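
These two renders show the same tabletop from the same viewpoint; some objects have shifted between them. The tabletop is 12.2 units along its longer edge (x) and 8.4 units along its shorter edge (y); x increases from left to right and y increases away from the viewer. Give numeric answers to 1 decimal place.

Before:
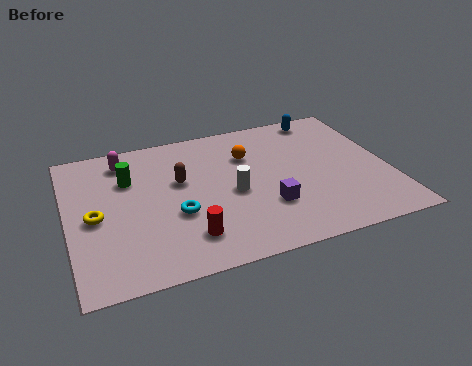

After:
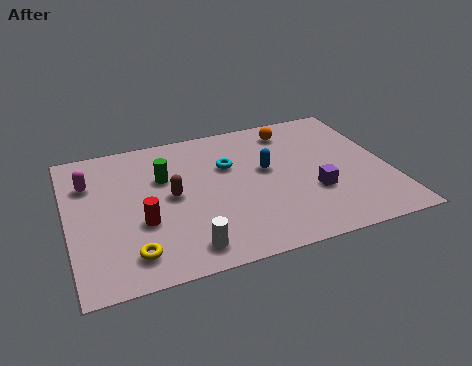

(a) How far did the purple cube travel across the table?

1.8

From (7.4, 2.6) to (9.2, 2.9), the purple cube covered √(1.8² + 0.3²) ≈ 1.8 units.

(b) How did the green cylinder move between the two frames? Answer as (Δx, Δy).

(1.3, -0.3)

From the two frames, the green cylinder sits at roughly (2.4, 5.8) before and (3.7, 5.5) after.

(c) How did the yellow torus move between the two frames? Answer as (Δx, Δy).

(1.2, -2.4)

The yellow torus was at about (1.0, 3.9) and moved to about (2.2, 1.5).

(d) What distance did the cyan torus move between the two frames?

3.2

The cyan torus moved from about (4.0, 3.2) to (6.2, 5.5), a distance of √(2.2² + 2.3²) ≈ 3.2.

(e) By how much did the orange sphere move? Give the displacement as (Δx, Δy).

(1.8, 1.1)

The orange sphere started near (7.0, 5.9) and ended near (8.8, 7.0).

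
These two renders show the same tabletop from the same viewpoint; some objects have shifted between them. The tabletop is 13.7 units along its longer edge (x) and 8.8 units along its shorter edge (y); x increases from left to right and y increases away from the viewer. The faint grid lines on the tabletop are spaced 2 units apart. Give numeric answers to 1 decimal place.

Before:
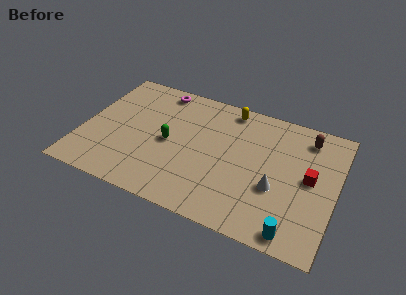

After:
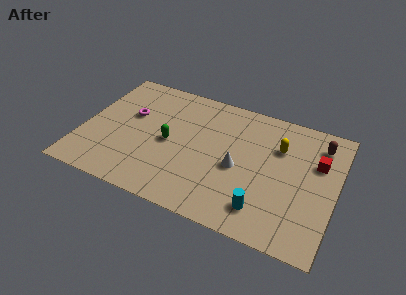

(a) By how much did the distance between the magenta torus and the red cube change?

+1.0

They were about 9.2 units apart before and 10.2 after — 1.0 units further apart.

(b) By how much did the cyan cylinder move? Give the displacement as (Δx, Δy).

(-1.7, 0.8)

The cyan cylinder was at about (11.8, 0.9) and moved to about (10.1, 1.7).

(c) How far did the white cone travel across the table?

2.2

The white cone moved from about (10.6, 3.3) to (8.5, 3.9), a distance of √(2.1² + 0.6²) ≈ 2.2.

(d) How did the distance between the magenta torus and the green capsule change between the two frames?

-1.1

They were about 3.7 units apart before and 2.6 after — 1.1 units closer together.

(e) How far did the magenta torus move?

2.7

The magenta torus moved from about (3.7, 7.8) to (2.4, 5.4), a distance of √(1.3² + 2.4²) ≈ 2.7.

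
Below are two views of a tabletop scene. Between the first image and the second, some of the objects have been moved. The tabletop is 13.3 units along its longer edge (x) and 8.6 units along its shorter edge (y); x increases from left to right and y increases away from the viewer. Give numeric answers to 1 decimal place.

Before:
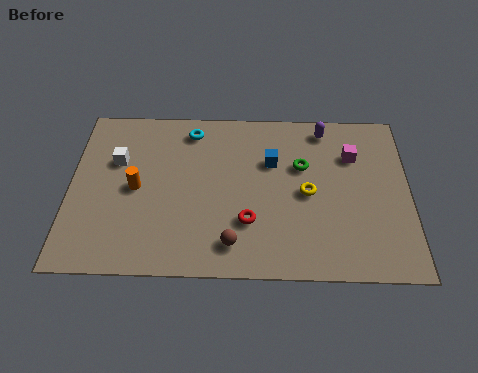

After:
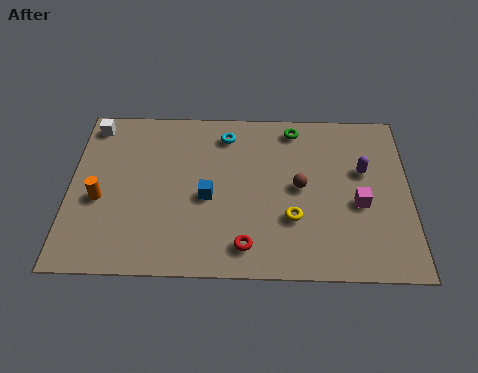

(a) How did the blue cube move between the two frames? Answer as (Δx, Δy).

(-2.5, -1.9)

The blue cube was at about (7.9, 5.7) and moved to about (5.4, 3.8).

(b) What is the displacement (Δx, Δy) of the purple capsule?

(1.5, -2.2)

The purple capsule was at about (10.0, 7.5) and moved to about (11.5, 5.3).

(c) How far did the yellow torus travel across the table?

1.4

The yellow torus was near (9.3, 4.1) before and (8.7, 2.8) after, so it travelled √(0.6² + 1.3²) ≈ 1.4 units.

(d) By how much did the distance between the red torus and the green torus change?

+2.8

The distance was about 3.6 in the first image and 6.4 in the second, so they moved 2.8 units further apart.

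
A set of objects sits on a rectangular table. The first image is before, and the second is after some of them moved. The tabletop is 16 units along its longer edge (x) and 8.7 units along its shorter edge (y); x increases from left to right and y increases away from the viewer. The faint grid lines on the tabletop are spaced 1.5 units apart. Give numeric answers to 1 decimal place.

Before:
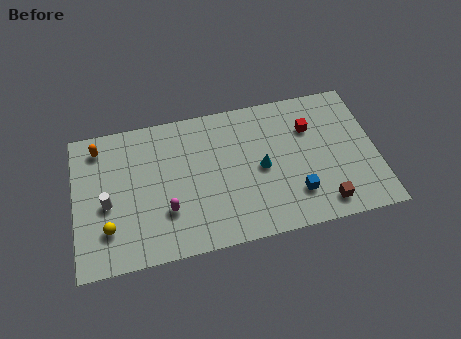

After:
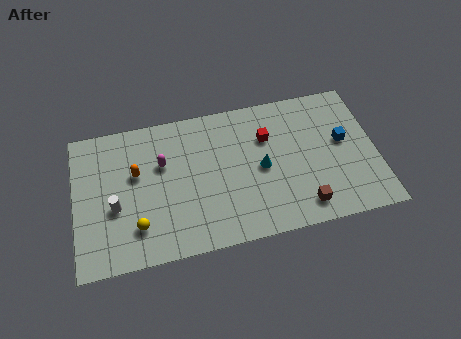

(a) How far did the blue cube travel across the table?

3.8

The blue cube was near (11.6, 2.2) before and (14.3, 4.9) after, so it travelled √(2.7² + 2.7²) ≈ 3.8 units.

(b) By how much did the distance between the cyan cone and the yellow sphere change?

-1.4

Before: roughly 8.4 units apart; after: 7.0. That's 1.4 units closer together.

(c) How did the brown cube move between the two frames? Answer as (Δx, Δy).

(-1.1, 0.1)

From the two frames, the brown cube sits at roughly (13.0, 1.3) before and (11.9, 1.4) after.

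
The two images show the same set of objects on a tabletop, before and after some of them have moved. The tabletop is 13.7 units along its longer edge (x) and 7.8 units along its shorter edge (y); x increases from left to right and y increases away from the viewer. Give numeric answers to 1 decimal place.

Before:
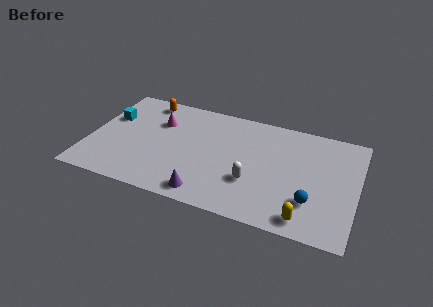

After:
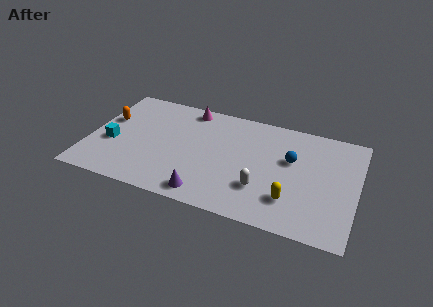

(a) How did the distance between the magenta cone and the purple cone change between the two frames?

+0.8

Before: roughly 5.3 units apart; after: 6.1. That's 0.8 units further apart.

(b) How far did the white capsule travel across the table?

0.6

From (8.5, 2.6) to (9.0, 2.3), the white capsule covered √(0.5² + 0.3²) ≈ 0.6 units.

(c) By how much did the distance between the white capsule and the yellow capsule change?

-1.7

They were about 3.2 units apart before and 1.5 after — 1.7 units closer together.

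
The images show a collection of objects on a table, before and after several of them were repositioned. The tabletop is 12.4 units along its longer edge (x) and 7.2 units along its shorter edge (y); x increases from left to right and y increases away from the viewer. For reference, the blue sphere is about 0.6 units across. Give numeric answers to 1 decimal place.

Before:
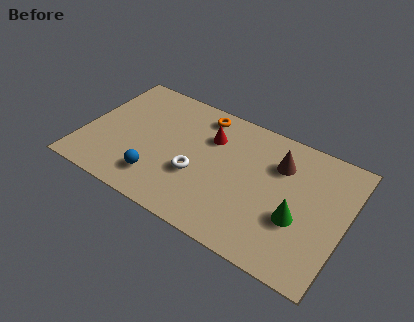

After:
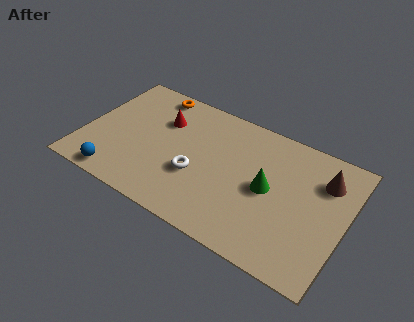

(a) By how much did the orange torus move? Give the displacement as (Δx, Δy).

(-2.4, 0.2)

The orange torus started near (5.2, 6.2) and ended near (2.8, 6.4).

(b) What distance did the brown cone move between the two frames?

2.1

From (9.1, 5.2) to (11.2, 5.3), the brown cone covered √(2.1² + 0.1²) ≈ 2.1 units.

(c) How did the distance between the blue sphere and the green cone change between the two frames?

+0.8

Before: roughly 6.6 units apart; after: 7.4. That's 0.8 units further apart.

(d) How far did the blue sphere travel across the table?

2.0

The blue sphere was near (3.8, 1.6) before and (2.0, 0.8) after, so it travelled √(1.8² + 0.8²) ≈ 2.0 units.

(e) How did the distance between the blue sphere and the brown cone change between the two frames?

+3.8

The distance was about 6.4 in the first image and 10.2 in the second, so they moved 3.8 units further apart.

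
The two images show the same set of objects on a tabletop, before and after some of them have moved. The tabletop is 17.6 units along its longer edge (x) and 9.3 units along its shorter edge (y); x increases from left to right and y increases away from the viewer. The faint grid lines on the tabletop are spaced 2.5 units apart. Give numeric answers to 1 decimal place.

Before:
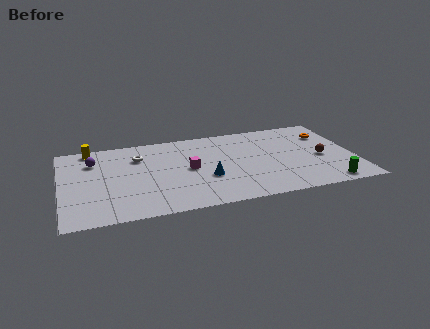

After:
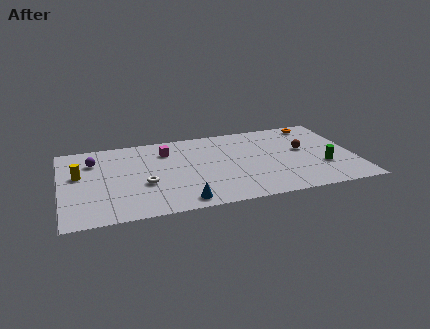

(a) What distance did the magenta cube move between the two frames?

2.7

From (7.6, 4.7) to (6.4, 7.1), the magenta cube covered √(1.2² + 2.4²) ≈ 2.7 units.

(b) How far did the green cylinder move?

2.1

The green cylinder moved from about (15.7, 1.0) to (15.6, 3.1), a distance of √(0.1² + 2.1²) ≈ 2.1.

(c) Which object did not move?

the purple sphere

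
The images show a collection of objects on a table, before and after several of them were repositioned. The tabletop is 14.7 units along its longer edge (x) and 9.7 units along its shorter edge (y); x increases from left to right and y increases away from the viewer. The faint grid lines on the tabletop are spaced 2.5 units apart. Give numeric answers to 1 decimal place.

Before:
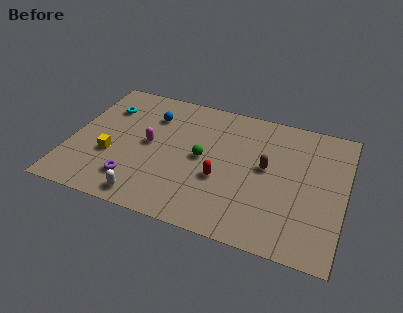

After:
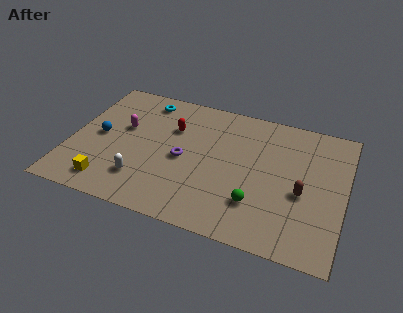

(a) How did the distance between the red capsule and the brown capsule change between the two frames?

+4.8

The distance was about 2.8 in the first image and 7.6 in the second, so they moved 4.8 units further apart.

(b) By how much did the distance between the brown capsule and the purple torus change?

-1.1

Before: roughly 7.5 units apart; after: 6.4. That's 1.1 units closer together.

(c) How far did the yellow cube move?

2.0

The yellow cube was near (2.3, 3.5) before and (2.4, 1.5) after, so it travelled √(0.1² + 2.0²) ≈ 2.0 units.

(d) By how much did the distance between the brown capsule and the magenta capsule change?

+3.6

Before: roughly 6.3 units apart; after: 9.9. That's 3.6 units further apart.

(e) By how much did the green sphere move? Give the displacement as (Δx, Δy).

(3.1, -2.3)

From the two frames, the green sphere sits at roughly (7.1, 4.9) before and (10.2, 2.6) after.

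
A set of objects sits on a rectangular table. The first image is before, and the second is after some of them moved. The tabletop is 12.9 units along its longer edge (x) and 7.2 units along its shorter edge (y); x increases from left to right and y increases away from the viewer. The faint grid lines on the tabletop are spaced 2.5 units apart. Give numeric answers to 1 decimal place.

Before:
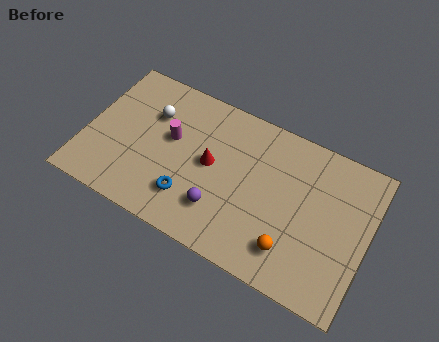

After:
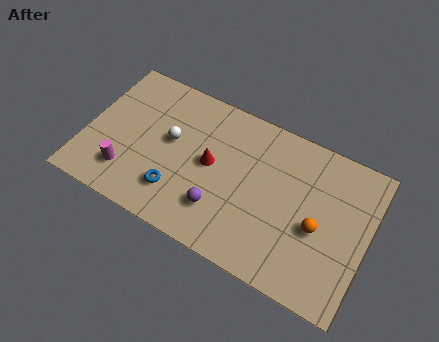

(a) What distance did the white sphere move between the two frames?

1.3

The white sphere was near (2.8, 5.0) before and (3.8, 4.1) after, so it travelled √(1.0² + 0.9²) ≈ 1.3 units.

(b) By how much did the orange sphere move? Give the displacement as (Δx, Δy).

(1.0, 1.5)

From the two frames, the orange sphere sits at roughly (9.7, 1.6) before and (10.7, 3.1) after.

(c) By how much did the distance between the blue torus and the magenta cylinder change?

-0.4

Before: roughly 2.7 units apart; after: 2.3. That's 0.4 units closer together.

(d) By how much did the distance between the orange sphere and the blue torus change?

+1.7

Before: roughly 4.7 units apart; after: 6.4. That's 1.7 units further apart.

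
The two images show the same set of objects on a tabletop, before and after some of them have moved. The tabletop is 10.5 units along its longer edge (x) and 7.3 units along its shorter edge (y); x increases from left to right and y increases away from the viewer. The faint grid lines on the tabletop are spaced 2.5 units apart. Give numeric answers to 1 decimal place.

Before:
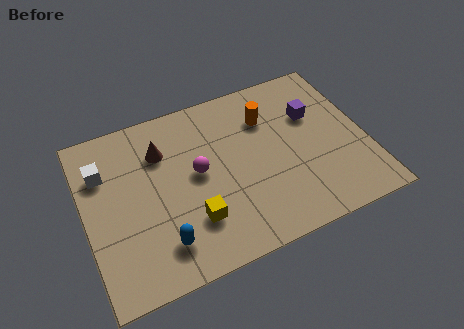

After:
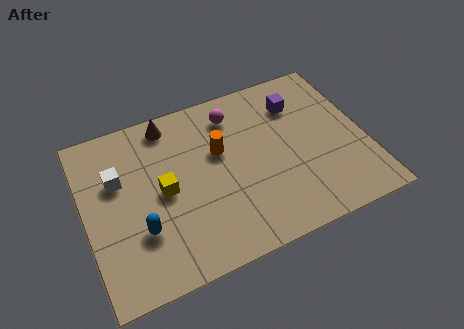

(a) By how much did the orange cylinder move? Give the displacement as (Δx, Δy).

(-1.9, -0.8)

From the two frames, the orange cylinder sits at roughly (7.0, 5.3) before and (5.1, 4.5) after.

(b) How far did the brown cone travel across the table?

1.2

The brown cone was near (3.0, 5.3) before and (3.4, 6.4) after, so it travelled √(0.4² + 1.1²) ≈ 1.2 units.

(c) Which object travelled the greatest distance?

the magenta sphere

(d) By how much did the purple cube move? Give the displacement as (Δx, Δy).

(-0.5, 0.7)

From the two frames, the purple cube sits at roughly (8.7, 4.8) before and (8.2, 5.5) after.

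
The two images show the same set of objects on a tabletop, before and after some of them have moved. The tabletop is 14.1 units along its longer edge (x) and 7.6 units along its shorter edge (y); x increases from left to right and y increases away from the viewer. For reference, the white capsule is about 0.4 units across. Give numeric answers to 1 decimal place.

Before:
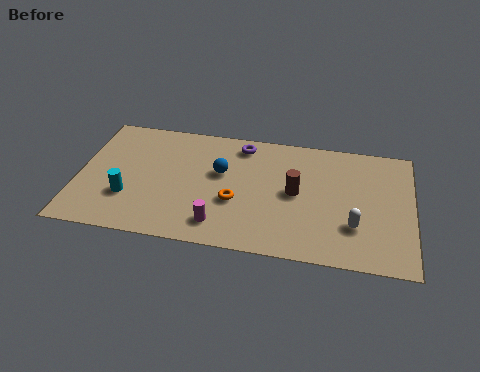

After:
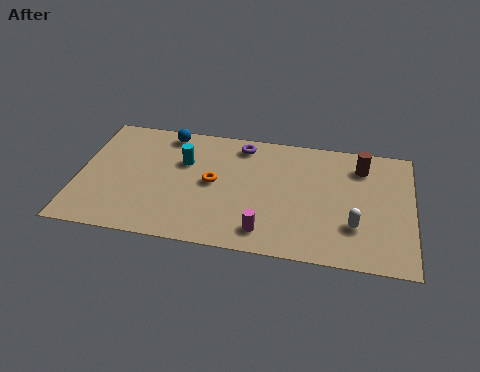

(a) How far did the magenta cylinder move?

1.9

The magenta cylinder was near (6.1, 1.4) before and (8.0, 1.3) after, so it travelled √(1.9² + 0.1²) ≈ 1.9 units.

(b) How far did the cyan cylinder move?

3.4

The cyan cylinder moved from about (2.2, 2.4) to (4.4, 5.0), a distance of √(2.2² + 2.6²) ≈ 3.4.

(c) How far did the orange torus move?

1.4

The orange torus was near (6.7, 2.9) before and (5.7, 3.9) after, so it travelled √(1.0² + 1.0²) ≈ 1.4 units.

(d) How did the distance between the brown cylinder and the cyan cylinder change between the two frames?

+0.4

The distance was about 7.2 in the first image and 7.6 in the second, so they moved 0.4 units further apart.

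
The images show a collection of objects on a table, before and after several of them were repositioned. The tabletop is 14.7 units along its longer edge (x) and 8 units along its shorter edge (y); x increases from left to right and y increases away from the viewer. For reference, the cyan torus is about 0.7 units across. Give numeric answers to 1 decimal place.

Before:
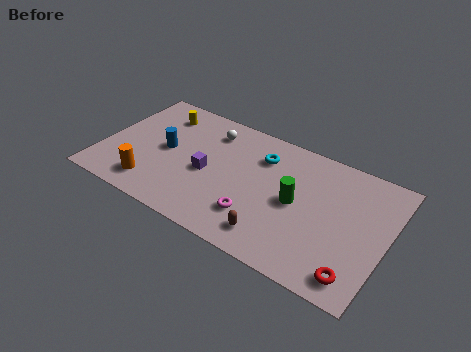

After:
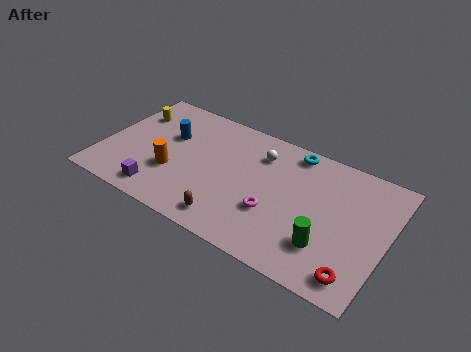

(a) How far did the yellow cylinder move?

1.5

The yellow cylinder was near (2.5, 6.4) before and (1.1, 5.8) after, so it travelled √(1.4² + 0.6²) ≈ 1.5 units.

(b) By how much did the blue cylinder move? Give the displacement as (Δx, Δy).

(0.0, 1.0)

The blue cylinder was at about (3.2, 4.1) and moved to about (3.2, 5.1).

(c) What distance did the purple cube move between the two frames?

3.2

From (5.5, 3.6) to (3.4, 1.2), the purple cube covered √(2.1² + 2.4²) ≈ 3.2 units.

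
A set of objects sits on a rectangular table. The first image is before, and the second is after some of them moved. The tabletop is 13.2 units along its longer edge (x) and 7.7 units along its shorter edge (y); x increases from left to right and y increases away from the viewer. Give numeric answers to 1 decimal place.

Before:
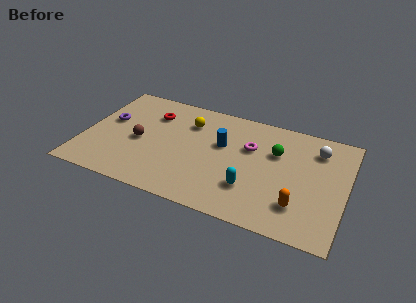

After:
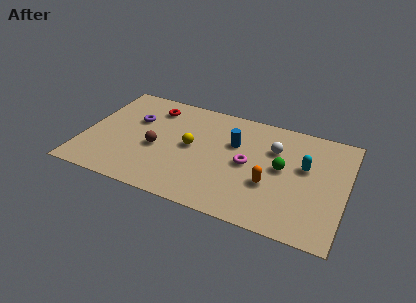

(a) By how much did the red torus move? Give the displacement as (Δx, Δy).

(0.0, 0.5)

The red torus started near (3.2, 5.7) and ended near (3.2, 6.2).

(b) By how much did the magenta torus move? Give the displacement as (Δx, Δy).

(0.0, -1.2)

From the two frames, the magenta torus sits at roughly (8.3, 5.0) before and (8.3, 3.8) after.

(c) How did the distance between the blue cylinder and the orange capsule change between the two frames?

-2.0

Before: roughly 5.0 units apart; after: 3.0. That's 2.0 units closer together.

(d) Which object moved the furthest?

the cyan capsule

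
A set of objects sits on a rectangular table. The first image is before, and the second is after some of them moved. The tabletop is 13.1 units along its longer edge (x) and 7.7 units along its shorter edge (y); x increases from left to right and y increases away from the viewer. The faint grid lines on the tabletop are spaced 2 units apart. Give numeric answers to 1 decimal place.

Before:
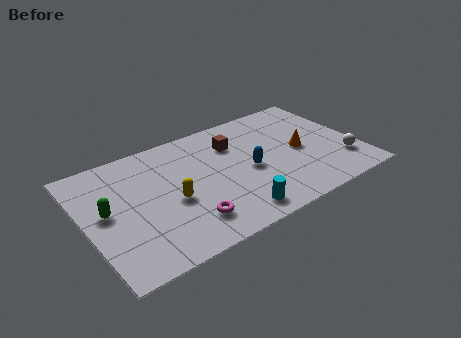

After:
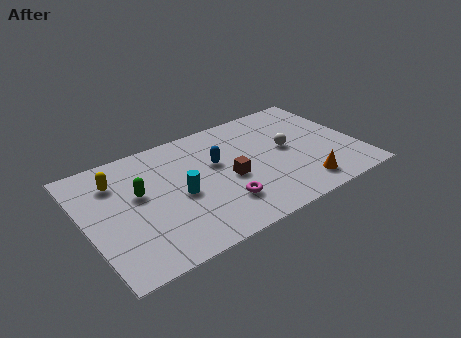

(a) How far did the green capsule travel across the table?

1.6

The green capsule was near (1.0, 4.1) before and (2.6, 4.5) after, so it travelled √(1.6² + 0.4²) ≈ 1.6 units.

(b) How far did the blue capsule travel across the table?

1.8

The blue capsule moved from about (7.8, 3.5) to (6.4, 4.7), a distance of √(1.4² + 1.2²) ≈ 1.8.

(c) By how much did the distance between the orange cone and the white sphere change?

+0.3

They were about 2.5 units apart before and 2.8 after — 0.3 units further apart.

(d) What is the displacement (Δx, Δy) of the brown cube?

(-0.6, -2.2)

From the two frames, the brown cube sits at roughly (7.4, 5.6) before and (6.8, 3.4) after.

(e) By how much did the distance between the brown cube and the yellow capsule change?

+1.5

Before: roughly 4.1 units apart; after: 5.6. That's 1.5 units further apart.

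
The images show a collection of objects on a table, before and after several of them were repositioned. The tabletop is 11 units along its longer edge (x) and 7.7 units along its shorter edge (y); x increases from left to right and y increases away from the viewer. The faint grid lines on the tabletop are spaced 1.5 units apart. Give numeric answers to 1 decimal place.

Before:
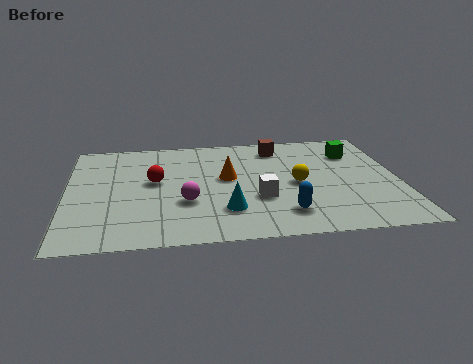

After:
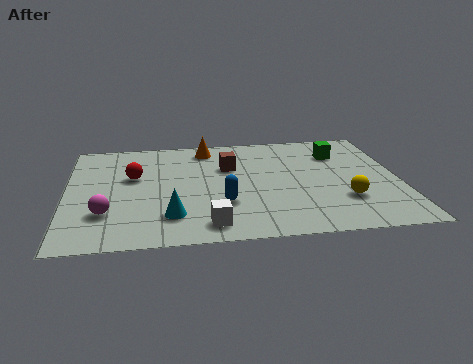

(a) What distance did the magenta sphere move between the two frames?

2.6

The magenta sphere was near (3.9, 2.7) before and (1.3, 2.2) after, so it travelled √(2.6² + 0.5²) ≈ 2.6 units.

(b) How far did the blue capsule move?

2.2

The blue capsule moved from about (7.1, 1.6) to (5.1, 2.5), a distance of √(2.0² + 0.9²) ≈ 2.2.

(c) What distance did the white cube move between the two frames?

2.3

The white cube moved from about (6.3, 2.7) to (4.6, 1.1), a distance of √(1.7² + 1.6²) ≈ 2.3.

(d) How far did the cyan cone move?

1.8

The cyan cone was near (5.2, 2.0) before and (3.4, 1.8) after, so it travelled √(1.8² + 0.2²) ≈ 1.8 units.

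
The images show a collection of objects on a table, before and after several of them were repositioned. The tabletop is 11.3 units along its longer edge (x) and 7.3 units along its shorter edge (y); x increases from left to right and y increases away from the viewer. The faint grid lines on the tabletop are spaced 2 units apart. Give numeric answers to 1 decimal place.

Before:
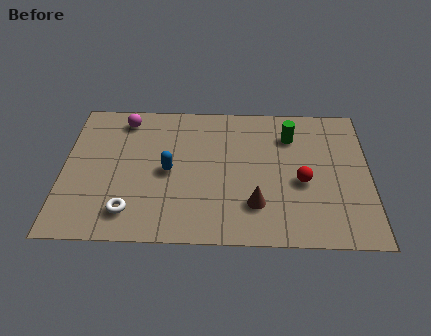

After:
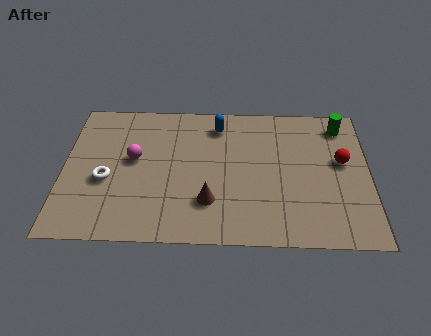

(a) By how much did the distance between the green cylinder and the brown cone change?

+2.6

The distance was about 3.8 in the first image and 6.4 in the second, so they moved 2.6 units further apart.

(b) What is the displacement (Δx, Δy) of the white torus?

(-0.9, 1.6)

From the two frames, the white torus sits at roughly (2.5, 1.4) before and (1.6, 3.0) after.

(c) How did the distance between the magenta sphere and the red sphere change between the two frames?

+0.4

They were about 7.3 units apart before and 7.7 after — 0.4 units further apart.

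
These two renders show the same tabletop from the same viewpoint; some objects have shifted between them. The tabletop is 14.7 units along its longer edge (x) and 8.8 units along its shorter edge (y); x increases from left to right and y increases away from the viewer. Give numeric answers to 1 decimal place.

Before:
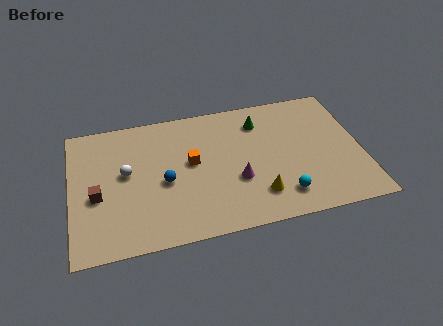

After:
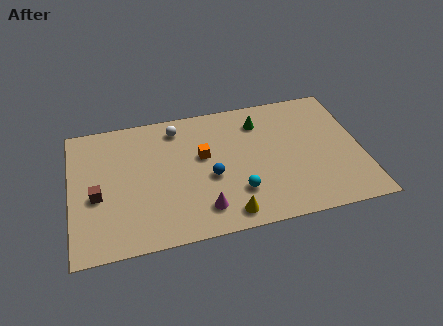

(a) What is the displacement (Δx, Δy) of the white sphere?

(2.7, 2.5)

The white sphere started near (2.8, 4.9) and ended near (5.5, 7.4).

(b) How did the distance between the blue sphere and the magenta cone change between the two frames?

-1.6

They were about 3.7 units apart before and 2.1 after — 1.6 units closer together.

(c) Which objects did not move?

the brown cube and the green cone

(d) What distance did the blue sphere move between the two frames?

2.3

The blue sphere was near (4.7, 3.9) before and (7.0, 3.7) after, so it travelled √(2.3² + 0.2²) ≈ 2.3 units.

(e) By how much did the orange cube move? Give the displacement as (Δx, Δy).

(0.6, 0.3)

From the two frames, the orange cube sits at roughly (6.1, 4.9) before and (6.7, 5.2) after.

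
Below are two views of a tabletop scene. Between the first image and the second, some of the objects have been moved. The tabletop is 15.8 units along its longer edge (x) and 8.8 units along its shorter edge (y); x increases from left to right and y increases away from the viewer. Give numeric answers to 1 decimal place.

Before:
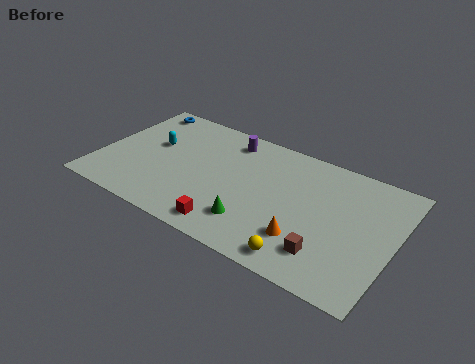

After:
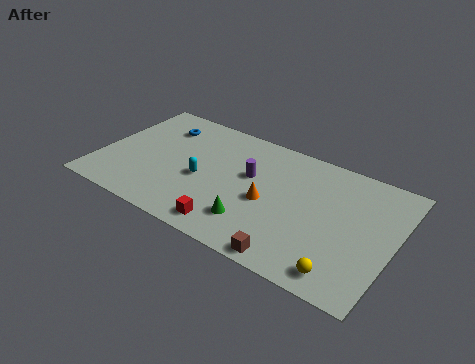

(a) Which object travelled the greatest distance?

the cyan capsule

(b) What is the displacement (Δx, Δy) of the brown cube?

(-1.6, -1.2)

The brown cube was at about (12.6, 2.0) and moved to about (11.0, 0.8).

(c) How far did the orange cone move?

2.7

The orange cone was near (11.4, 2.4) before and (9.2, 3.9) after, so it travelled √(2.2² + 1.5²) ≈ 2.7 units.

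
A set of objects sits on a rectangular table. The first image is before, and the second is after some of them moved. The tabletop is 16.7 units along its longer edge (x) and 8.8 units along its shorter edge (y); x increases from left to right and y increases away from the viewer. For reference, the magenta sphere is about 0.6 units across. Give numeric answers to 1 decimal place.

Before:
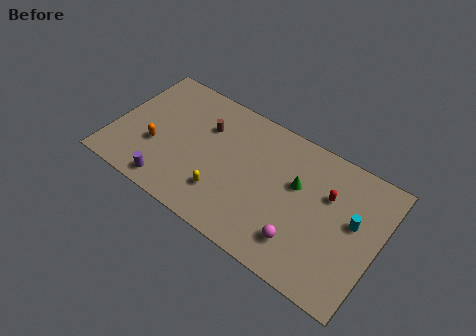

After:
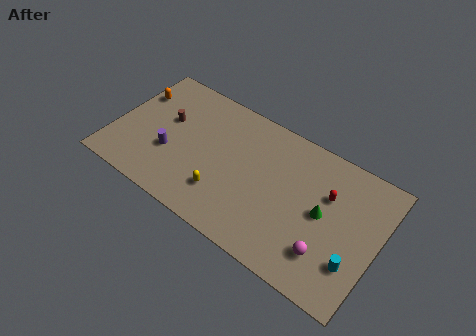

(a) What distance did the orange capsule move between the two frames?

3.6

From (2.8, 3.2) to (0.9, 6.2), the orange capsule covered √(1.9² + 3.0²) ≈ 3.6 units.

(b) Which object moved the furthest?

the orange capsule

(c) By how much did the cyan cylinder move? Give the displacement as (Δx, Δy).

(0.4, -2.5)

From the two frames, the cyan cylinder sits at roughly (15.1, 5.0) before and (15.5, 2.5) after.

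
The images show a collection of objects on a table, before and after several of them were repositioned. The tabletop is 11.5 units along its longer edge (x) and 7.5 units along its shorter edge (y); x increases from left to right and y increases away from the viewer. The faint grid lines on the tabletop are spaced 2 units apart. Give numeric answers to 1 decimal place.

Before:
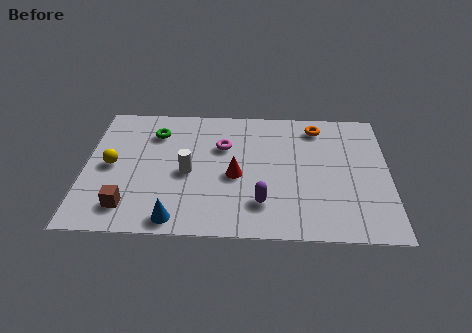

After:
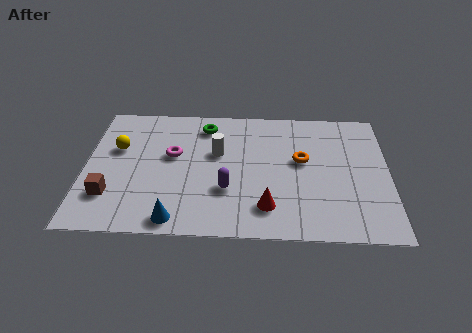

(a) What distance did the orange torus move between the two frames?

2.1

The orange torus was near (8.8, 6.3) before and (8.2, 4.3) after, so it travelled √(0.6² + 2.0²) ≈ 2.1 units.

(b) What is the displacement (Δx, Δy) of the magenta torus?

(-1.9, -0.6)

The magenta torus was at about (5.2, 5.0) and moved to about (3.3, 4.4).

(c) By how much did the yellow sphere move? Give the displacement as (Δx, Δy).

(0.2, 1.0)

The yellow sphere started near (1.0, 3.7) and ended near (1.2, 4.7).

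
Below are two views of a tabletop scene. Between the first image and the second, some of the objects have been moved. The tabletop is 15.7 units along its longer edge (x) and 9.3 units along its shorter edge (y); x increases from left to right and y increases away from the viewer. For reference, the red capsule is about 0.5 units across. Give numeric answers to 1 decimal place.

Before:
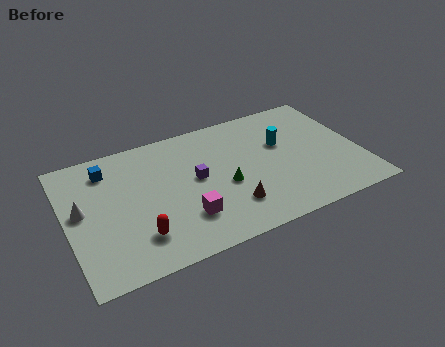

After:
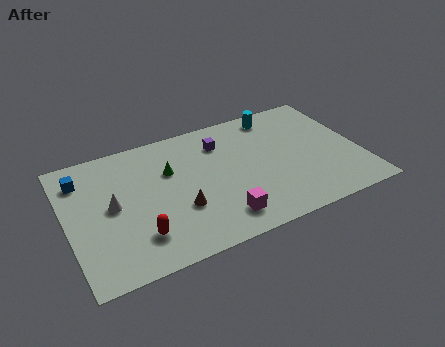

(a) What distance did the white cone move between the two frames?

1.6

The white cone moved from about (0.8, 5.1) to (2.4, 4.8), a distance of √(1.6² + 0.3²) ≈ 1.6.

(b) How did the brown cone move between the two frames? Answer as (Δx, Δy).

(-2.6, 0.9)

From the two frames, the brown cone sits at roughly (8.4, 2.3) before and (5.8, 3.2) after.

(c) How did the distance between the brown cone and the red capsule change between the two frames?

-2.4

They were about 4.9 units apart before and 2.5 after — 2.4 units closer together.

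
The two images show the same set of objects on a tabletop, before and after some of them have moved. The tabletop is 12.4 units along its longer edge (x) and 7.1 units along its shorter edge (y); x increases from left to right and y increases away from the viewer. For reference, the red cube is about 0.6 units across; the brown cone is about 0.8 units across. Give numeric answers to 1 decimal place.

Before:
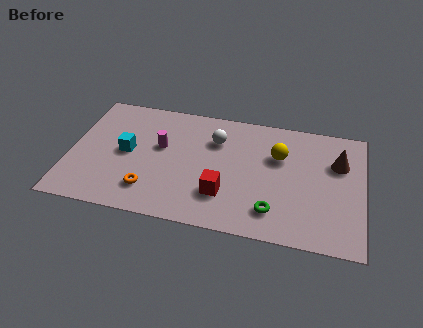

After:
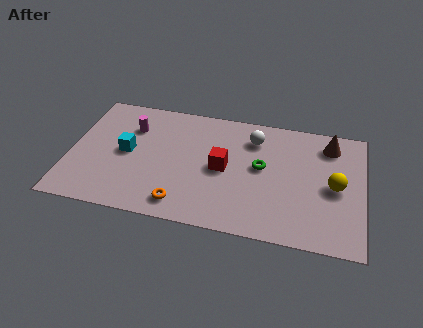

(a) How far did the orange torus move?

1.5

The orange torus moved from about (3.5, 1.6) to (4.9, 1.1), a distance of √(1.4² + 0.5²) ≈ 1.5.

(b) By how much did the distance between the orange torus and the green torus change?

-0.9

Before: roughly 5.2 units apart; after: 4.3. That's 0.9 units closer together.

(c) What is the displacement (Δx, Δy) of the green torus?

(-0.6, 2.4)

The green torus started near (8.7, 1.5) and ended near (8.1, 3.9).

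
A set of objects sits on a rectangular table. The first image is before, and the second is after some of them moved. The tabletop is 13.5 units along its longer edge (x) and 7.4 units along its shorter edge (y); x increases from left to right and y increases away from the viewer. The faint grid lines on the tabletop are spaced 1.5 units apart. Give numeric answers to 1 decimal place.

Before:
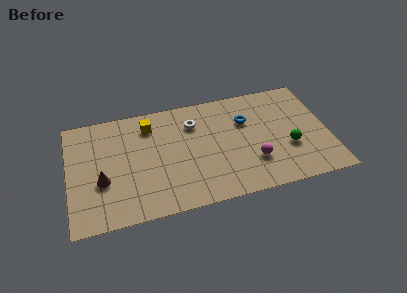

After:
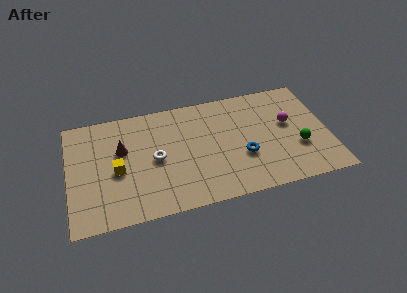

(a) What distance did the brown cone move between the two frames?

2.1

From (1.7, 2.8) to (2.8, 4.6), the brown cone covered √(1.1² + 1.8²) ≈ 2.1 units.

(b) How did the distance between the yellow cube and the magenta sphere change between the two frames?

+2.7

The distance was about 6.4 in the first image and 9.1 in the second, so they moved 2.7 units further apart.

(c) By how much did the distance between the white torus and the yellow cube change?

-0.3

Before: roughly 2.3 units apart; after: 2.0. That's 0.3 units closer together.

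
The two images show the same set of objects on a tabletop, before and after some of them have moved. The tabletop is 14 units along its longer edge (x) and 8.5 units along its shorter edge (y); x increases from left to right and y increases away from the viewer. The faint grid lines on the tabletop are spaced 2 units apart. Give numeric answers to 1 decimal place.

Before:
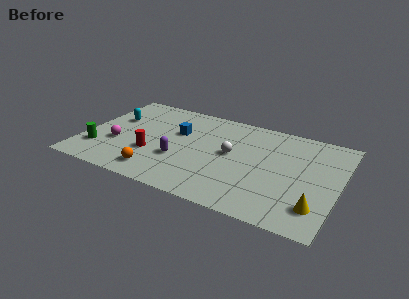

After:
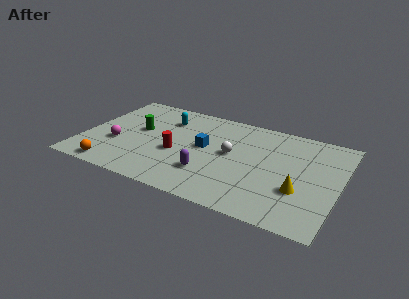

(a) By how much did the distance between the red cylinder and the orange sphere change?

+2.5

The distance was about 1.6 in the first image and 4.1 in the second, so they moved 2.5 units further apart.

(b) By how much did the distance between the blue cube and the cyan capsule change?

-0.6

The distance was about 3.6 in the first image and 3.0 in the second, so they moved 0.6 units closer together.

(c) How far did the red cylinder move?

1.4

From (3.9, 2.9) to (5.2, 3.5), the red cylinder covered √(1.3² + 0.6²) ≈ 1.4 units.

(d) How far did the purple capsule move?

1.8

The purple capsule was near (5.4, 3.0) before and (7.1, 2.4) after, so it travelled √(1.7² + 0.6²) ≈ 1.8 units.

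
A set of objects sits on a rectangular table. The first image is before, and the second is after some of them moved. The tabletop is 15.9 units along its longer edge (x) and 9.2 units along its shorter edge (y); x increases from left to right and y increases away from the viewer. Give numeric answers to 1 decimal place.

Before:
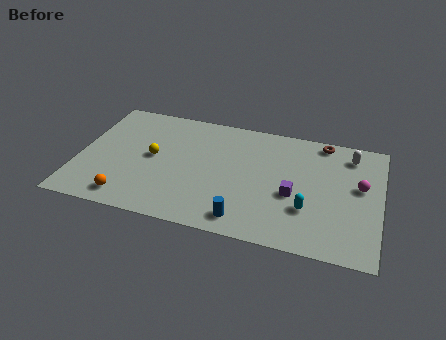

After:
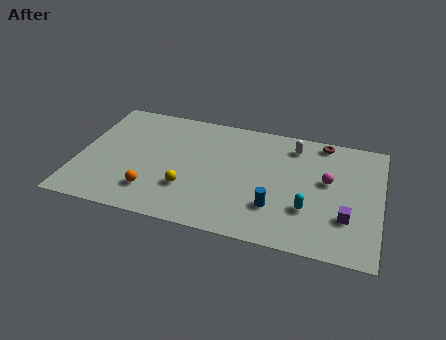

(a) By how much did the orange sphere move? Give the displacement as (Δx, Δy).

(1.2, 0.8)

The orange sphere started near (2.9, 1.3) and ended near (4.1, 2.1).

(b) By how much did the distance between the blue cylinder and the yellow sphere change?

-1.6

They were about 6.2 units apart before and 4.6 after — 1.6 units closer together.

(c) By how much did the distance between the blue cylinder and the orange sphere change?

+0.3

Before: roughly 6.1 units apart; after: 6.4. That's 0.3 units further apart.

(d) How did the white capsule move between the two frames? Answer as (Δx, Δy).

(-3.0, 0.0)

The white capsule started near (14.2, 7.6) and ended near (11.2, 7.6).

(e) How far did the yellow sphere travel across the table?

2.8

From (3.9, 4.8) to (5.9, 2.8), the yellow sphere covered √(2.0² + 2.0²) ≈ 2.8 units.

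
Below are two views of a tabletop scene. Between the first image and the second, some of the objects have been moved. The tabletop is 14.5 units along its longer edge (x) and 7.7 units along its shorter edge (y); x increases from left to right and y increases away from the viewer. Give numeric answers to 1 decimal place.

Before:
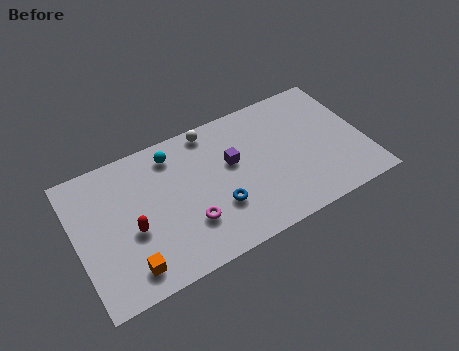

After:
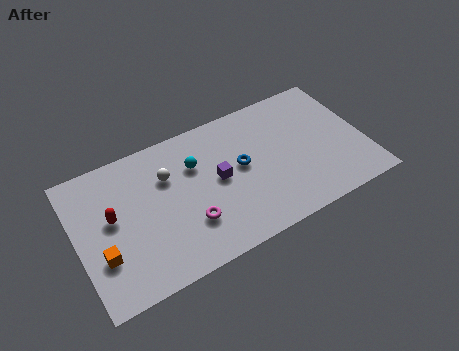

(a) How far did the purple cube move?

1.0

The purple cube was near (7.9, 4.6) before and (7.1, 4.0) after, so it travelled √(0.8² + 0.6²) ≈ 1.0 units.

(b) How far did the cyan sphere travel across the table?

1.5

The cyan sphere was near (5.1, 6.4) before and (6.1, 5.3) after, so it travelled √(1.0² + 1.1²) ≈ 1.5 units.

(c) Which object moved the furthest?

the white sphere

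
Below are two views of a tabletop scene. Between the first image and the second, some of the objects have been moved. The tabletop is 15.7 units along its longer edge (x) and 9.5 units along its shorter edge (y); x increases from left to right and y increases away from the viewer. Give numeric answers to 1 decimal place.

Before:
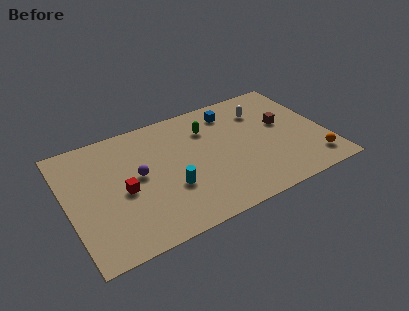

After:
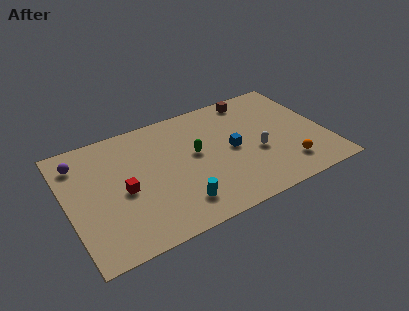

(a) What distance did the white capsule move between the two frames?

3.4

The white capsule was near (12.2, 7.1) before and (11.4, 3.8) after, so it travelled √(0.8² + 3.3²) ≈ 3.4 units.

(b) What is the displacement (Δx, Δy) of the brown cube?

(-1.5, 2.9)

From the two frames, the brown cube sits at roughly (13.3, 5.5) before and (11.8, 8.4) after.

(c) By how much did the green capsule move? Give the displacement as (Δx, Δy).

(-1.0, -1.7)

The green capsule was at about (8.8, 7.0) and moved to about (7.8, 5.3).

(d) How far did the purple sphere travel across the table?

4.1

From (4.3, 5.1) to (1.0, 7.6), the purple sphere covered √(3.3² + 2.5²) ≈ 4.1 units.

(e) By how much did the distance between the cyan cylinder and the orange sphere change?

-2.0

Before: roughly 8.7 units apart; after: 6.7. That's 2.0 units closer together.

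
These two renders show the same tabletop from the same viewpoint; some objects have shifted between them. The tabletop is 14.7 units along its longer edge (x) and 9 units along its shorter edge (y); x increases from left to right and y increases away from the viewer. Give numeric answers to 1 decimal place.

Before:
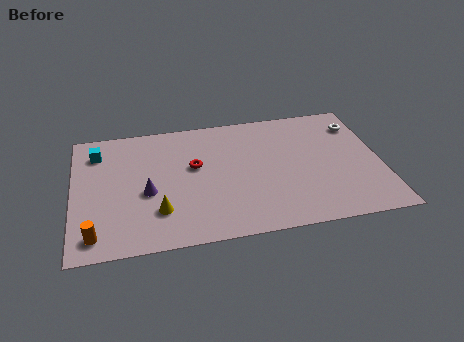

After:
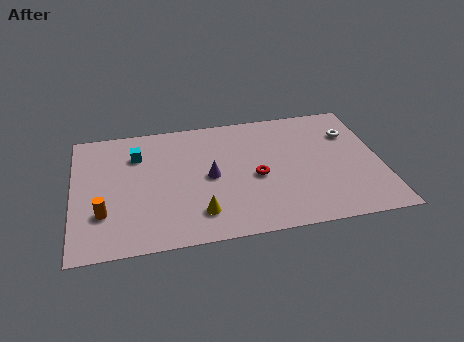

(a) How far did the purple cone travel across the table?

3.1

The purple cone moved from about (3.5, 3.8) to (6.5, 4.4), a distance of √(3.0² + 0.6²) ≈ 3.1.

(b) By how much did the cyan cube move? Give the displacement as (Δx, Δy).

(1.9, -0.5)

From the two frames, the cyan cube sits at roughly (1.2, 7.1) before and (3.1, 6.6) after.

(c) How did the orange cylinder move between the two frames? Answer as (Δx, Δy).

(0.4, 1.4)

The orange cylinder was at about (1.0, 1.3) and moved to about (1.4, 2.7).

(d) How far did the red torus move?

3.2

The red torus moved from about (5.8, 5.3) to (8.7, 4.0), a distance of √(2.9² + 1.3²) ≈ 3.2.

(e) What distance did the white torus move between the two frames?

0.7

The white torus moved from about (13.8, 7.0) to (13.4, 6.4), a distance of √(0.4² + 0.6²) ≈ 0.7.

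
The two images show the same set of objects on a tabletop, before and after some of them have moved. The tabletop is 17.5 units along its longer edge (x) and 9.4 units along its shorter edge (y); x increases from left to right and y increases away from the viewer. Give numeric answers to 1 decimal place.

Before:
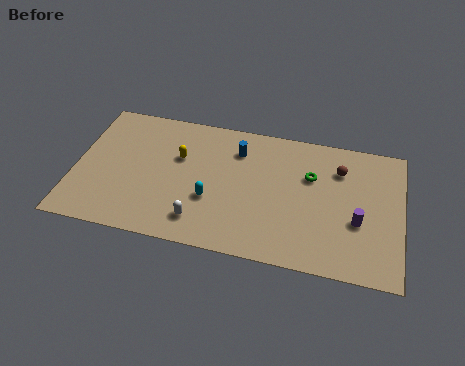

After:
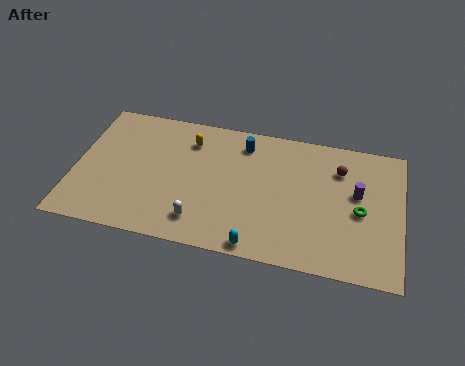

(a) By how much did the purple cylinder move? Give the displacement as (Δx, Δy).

(-0.1, 1.9)

From the two frames, the purple cylinder sits at roughly (15.2, 3.6) before and (15.1, 5.5) after.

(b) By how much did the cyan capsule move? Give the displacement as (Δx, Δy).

(2.6, -2.6)

The cyan capsule started near (7.4, 3.4) and ended near (10.0, 0.8).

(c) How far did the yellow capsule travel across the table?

1.4

The yellow capsule was near (5.5, 6.0) before and (6.0, 7.3) after, so it travelled √(0.5² + 1.3²) ≈ 1.4 units.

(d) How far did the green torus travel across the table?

3.3

The green torus moved from about (12.6, 6.2) to (15.3, 4.3), a distance of √(2.7² + 1.9²) ≈ 3.3.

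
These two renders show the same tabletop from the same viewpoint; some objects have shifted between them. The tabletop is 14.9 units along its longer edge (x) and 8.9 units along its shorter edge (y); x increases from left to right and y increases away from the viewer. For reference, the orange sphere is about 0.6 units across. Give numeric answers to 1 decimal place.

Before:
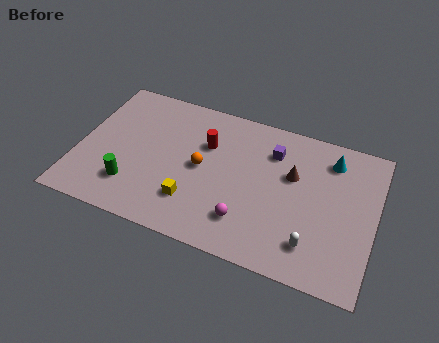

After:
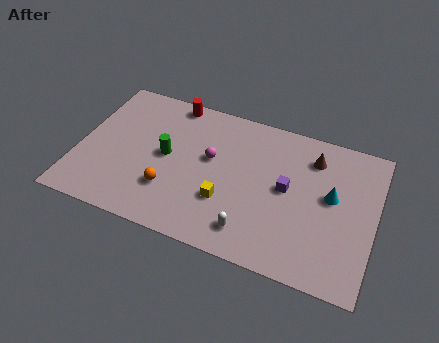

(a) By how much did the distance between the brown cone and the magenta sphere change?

+1.3

They were about 4.0 units apart before and 5.3 after — 1.3 units further apart.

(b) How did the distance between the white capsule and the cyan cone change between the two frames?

-0.3

They were about 5.3 units apart before and 5.0 after — 0.3 units closer together.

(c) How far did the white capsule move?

3.0

The white capsule was near (12.0, 1.9) before and (9.0, 1.6) after, so it travelled √(3.0² + 0.3²) ≈ 3.0 units.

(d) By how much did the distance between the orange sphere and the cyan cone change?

+1.4

Before: roughly 6.9 units apart; after: 8.3. That's 1.4 units further apart.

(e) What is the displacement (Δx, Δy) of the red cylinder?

(-2.0, 2.1)

The red cylinder was at about (6.3, 6.0) and moved to about (4.3, 8.1).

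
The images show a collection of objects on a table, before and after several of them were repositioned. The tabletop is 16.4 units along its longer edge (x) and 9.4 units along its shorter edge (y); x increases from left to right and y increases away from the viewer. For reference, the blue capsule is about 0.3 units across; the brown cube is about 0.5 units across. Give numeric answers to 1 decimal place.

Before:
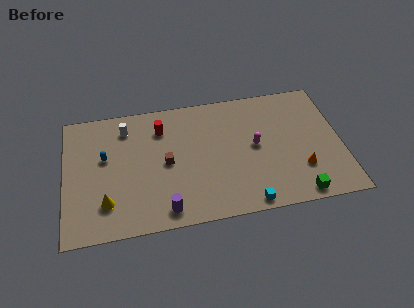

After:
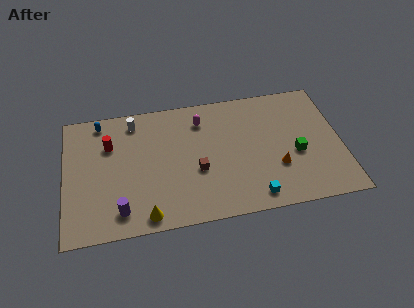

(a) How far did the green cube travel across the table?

3.0

The green cube moved from about (13.6, 0.9) to (13.7, 3.9), a distance of √(0.1² + 3.0²) ≈ 3.0.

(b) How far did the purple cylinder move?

2.6

The purple cylinder was near (5.8, 1.2) before and (3.2, 1.6) after, so it travelled √(2.6² + 0.4²) ≈ 2.6 units.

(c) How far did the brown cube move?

2.0

The brown cube moved from about (6.0, 4.6) to (7.8, 3.7), a distance of √(1.8² + 0.9²) ≈ 2.0.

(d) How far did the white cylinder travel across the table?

0.6

The white cylinder was near (3.7, 7.6) before and (4.2, 8.0) after, so it travelled √(0.5² + 0.4²) ≈ 0.6 units.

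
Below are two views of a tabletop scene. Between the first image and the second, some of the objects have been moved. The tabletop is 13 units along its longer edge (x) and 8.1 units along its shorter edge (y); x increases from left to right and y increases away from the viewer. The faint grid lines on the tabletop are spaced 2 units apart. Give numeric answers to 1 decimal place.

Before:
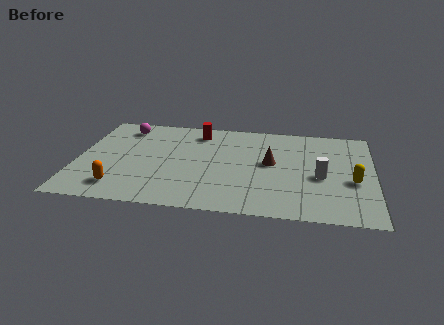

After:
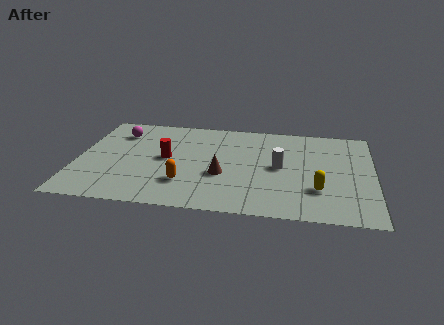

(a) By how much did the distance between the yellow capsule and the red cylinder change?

-0.8

Before: roughly 7.7 units apart; after: 6.9. That's 0.8 units closer together.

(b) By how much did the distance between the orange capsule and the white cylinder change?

-4.4

They were about 8.9 units apart before and 4.5 after — 4.4 units closer together.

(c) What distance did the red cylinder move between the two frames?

2.8

The red cylinder moved from about (5.2, 6.7) to (3.9, 4.2), a distance of √(1.3² + 2.5²) ≈ 2.8.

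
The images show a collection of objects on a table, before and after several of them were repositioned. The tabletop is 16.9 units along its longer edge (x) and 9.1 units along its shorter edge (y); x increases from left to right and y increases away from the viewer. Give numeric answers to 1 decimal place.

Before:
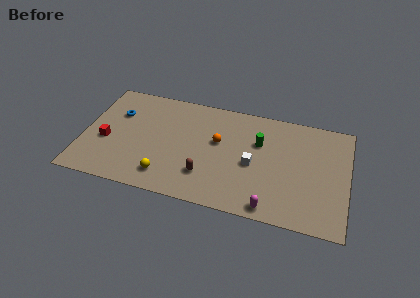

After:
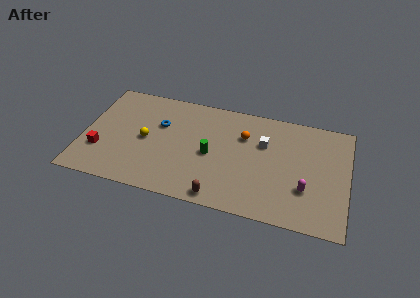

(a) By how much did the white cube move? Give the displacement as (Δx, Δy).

(0.6, 1.9)

The white cube started near (10.9, 4.1) and ended near (11.5, 6.0).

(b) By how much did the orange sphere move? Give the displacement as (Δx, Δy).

(1.6, 0.9)

The orange sphere started near (8.6, 5.4) and ended near (10.2, 6.3).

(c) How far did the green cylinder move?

3.5

The green cylinder was near (11.2, 6.0) before and (8.2, 4.2) after, so it travelled √(3.0² + 1.8²) ≈ 3.5 units.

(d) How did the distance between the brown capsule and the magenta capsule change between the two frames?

+1.2

Before: roughly 4.5 units apart; after: 5.7. That's 1.2 units further apart.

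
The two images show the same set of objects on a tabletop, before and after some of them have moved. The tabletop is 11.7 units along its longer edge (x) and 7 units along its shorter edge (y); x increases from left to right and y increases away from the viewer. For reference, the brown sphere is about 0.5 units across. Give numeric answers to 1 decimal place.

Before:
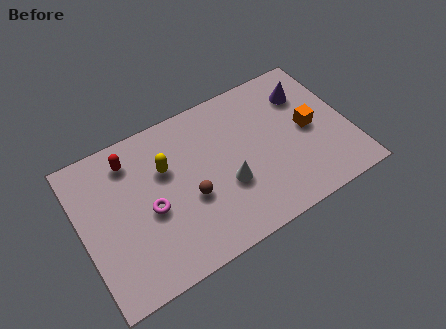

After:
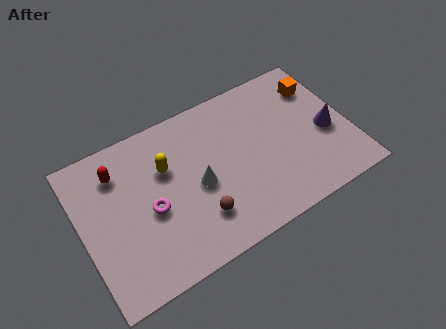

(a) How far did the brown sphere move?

1.0

The brown sphere was near (4.6, 2.8) before and (4.8, 1.8) after, so it travelled √(0.2² + 1.0²) ≈ 1.0 units.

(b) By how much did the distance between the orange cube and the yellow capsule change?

+0.6

Before: roughly 6.3 units apart; after: 6.9. That's 0.6 units further apart.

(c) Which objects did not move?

the magenta torus and the yellow capsule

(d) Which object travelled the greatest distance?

the purple cone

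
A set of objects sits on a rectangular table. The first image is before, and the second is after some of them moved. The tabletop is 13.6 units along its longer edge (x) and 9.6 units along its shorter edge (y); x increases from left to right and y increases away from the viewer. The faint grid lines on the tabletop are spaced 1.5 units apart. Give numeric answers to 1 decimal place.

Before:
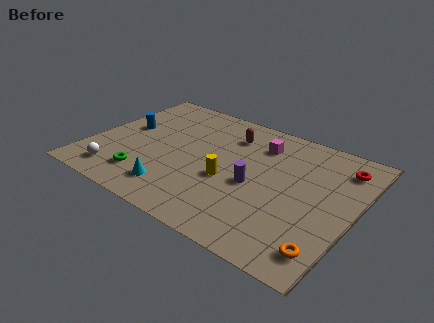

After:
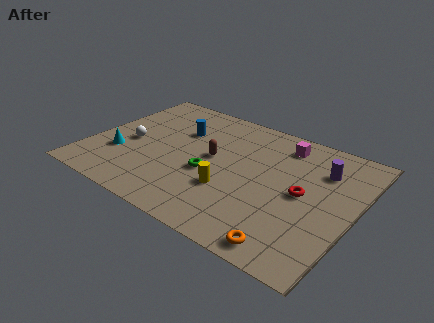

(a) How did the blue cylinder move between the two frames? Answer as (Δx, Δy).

(2.7, 1.1)

The blue cylinder started near (1.5, 5.4) and ended near (4.2, 6.5).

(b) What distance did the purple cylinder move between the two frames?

4.1

The purple cylinder moved from about (8.6, 4.2) to (11.6, 7.0), a distance of √(3.0² + 2.8²) ≈ 4.1.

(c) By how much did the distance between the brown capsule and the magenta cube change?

+2.7

Before: roughly 1.6 units apart; after: 4.3. That's 2.7 units further apart.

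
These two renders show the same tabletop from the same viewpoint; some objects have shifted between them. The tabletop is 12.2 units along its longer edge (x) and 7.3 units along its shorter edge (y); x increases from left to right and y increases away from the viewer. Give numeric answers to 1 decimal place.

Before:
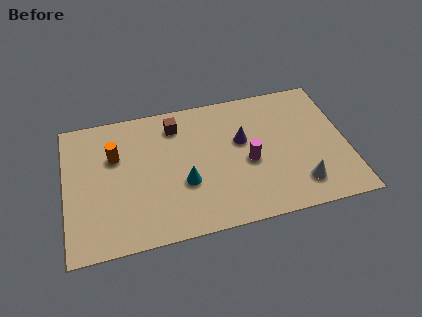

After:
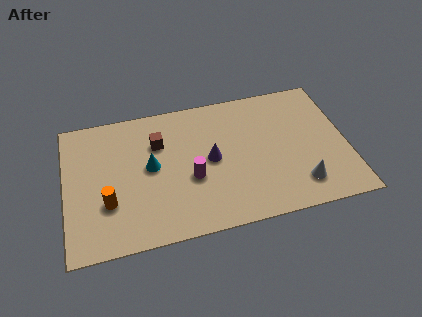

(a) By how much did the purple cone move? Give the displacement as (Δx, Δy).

(-1.4, -0.7)

The purple cone was at about (7.7, 4.4) and moved to about (6.3, 3.7).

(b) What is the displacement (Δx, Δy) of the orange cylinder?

(-0.4, -2.4)

The orange cylinder started near (2.2, 4.8) and ended near (1.8, 2.4).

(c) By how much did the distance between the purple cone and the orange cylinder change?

-0.8

The distance was about 5.5 in the first image and 4.7 in the second, so they moved 0.8 units closer together.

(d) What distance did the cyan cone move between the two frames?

1.8

The cyan cone was near (5.1, 2.7) before and (3.7, 3.9) after, so it travelled √(1.4² + 1.2²) ≈ 1.8 units.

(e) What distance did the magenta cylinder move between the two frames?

2.5

The magenta cylinder moved from about (7.9, 3.2) to (5.4, 2.9), a distance of √(2.5² + 0.3²) ≈ 2.5.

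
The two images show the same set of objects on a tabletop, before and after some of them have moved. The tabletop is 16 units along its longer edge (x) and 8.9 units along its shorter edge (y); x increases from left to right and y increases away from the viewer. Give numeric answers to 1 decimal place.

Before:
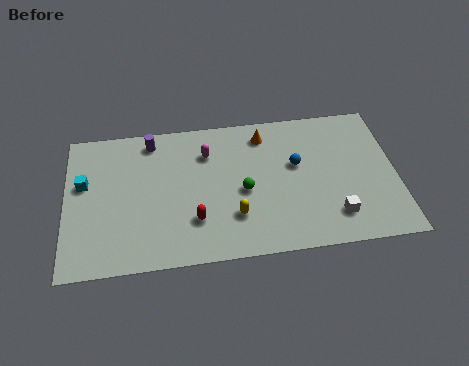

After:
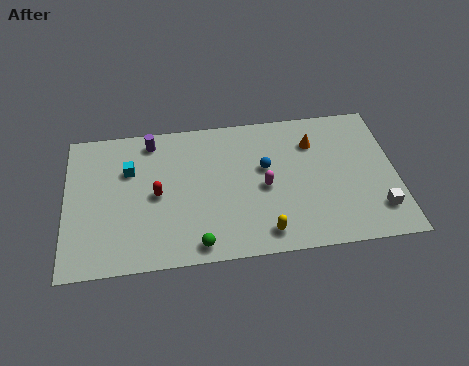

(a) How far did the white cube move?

2.1

The white cube was near (12.9, 1.9) before and (15.0, 2.0) after, so it travelled √(2.1² + 0.1²) ≈ 2.1 units.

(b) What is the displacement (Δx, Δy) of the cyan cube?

(2.2, 0.6)

The cyan cube was at about (0.9, 5.4) and moved to about (3.1, 6.0).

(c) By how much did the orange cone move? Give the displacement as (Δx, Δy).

(2.4, -0.8)

The orange cone was at about (9.7, 7.4) and moved to about (12.1, 6.6).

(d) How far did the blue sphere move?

1.5

The blue sphere was near (11.2, 5.3) before and (9.7, 5.3) after, so it travelled √(1.5² + 0.0²) ≈ 1.5 units.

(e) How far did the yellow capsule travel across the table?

1.8

From (8.1, 2.5) to (9.5, 1.3), the yellow capsule covered √(1.4² + 1.2²) ≈ 1.8 units.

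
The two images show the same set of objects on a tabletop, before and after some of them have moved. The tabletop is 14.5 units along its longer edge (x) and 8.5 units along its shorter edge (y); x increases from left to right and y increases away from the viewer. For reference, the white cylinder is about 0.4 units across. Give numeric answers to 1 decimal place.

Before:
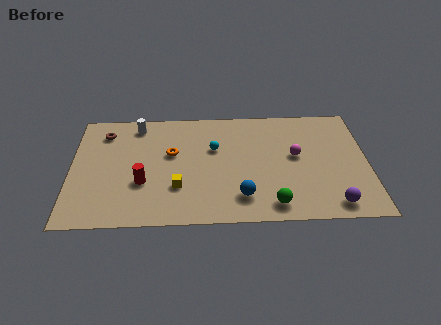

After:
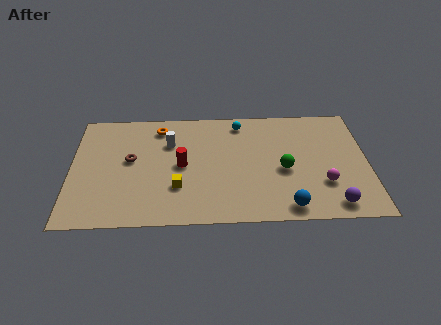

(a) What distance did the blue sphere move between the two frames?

2.3

From (8.3, 1.8) to (10.5, 1.0), the blue sphere covered √(2.2² + 0.8²) ≈ 2.3 units.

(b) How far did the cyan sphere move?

2.3

The cyan sphere was near (7.0, 5.4) before and (8.3, 7.3) after, so it travelled √(1.3² + 1.9²) ≈ 2.3 units.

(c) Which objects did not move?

the yellow cube and the purple sphere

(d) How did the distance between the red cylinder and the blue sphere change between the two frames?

+1.1

They were about 4.9 units apart before and 6.0 after — 1.1 units further apart.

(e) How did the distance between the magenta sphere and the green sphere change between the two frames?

-1.5

The distance was about 3.7 in the first image and 2.2 in the second, so they moved 1.5 units closer together.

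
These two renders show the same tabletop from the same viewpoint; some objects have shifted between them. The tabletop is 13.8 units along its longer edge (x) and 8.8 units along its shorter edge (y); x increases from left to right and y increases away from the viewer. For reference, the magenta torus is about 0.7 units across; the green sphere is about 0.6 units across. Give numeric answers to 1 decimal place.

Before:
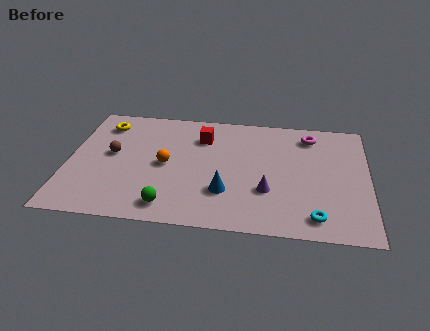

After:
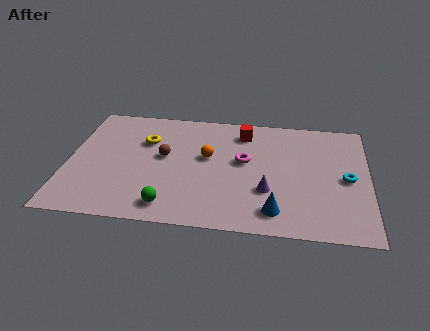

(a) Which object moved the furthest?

the magenta torus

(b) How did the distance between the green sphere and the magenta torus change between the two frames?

-3.7

Before: roughly 8.7 units apart; after: 5.0. That's 3.7 units closer together.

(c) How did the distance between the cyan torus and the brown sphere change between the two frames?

-1.6

They were about 10.0 units apart before and 8.4 after — 1.6 units closer together.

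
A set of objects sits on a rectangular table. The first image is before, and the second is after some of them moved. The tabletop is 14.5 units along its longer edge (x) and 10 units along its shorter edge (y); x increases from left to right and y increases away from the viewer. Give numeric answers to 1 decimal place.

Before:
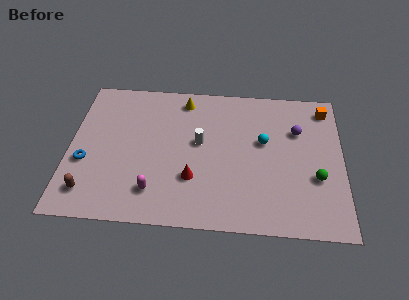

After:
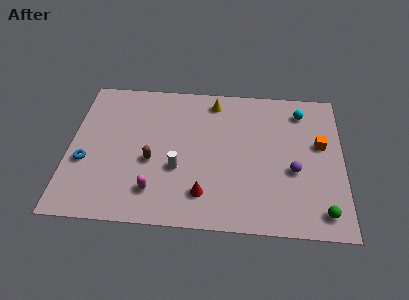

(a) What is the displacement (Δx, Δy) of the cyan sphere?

(2.0, 2.3)

From the two frames, the cyan sphere sits at roughly (10.3, 5.9) before and (12.3, 8.2) after.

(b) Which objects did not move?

the magenta capsule and the blue torus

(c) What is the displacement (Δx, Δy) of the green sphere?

(0.3, -2.2)

The green sphere started near (13.1, 3.6) and ended near (13.4, 1.4).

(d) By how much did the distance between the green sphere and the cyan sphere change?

+3.3

Before: roughly 3.6 units apart; after: 6.9. That's 3.3 units further apart.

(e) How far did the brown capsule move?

3.9

The brown capsule was near (1.2, 1.8) before and (4.4, 4.1) after, so it travelled √(3.2² + 2.3²) ≈ 3.9 units.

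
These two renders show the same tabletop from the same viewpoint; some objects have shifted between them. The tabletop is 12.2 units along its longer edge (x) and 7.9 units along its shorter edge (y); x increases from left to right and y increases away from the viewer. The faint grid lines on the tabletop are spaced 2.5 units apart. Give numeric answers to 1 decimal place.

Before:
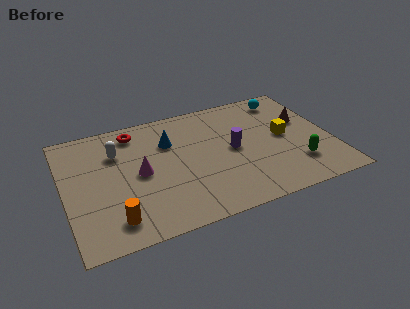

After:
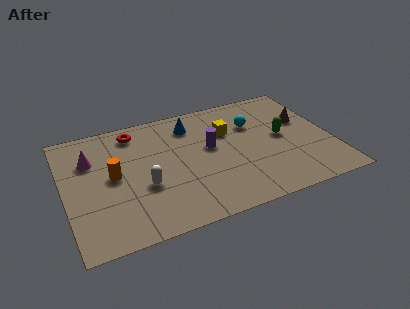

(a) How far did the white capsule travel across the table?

2.8

The white capsule moved from about (2.5, 5.6) to (3.5, 3.0), a distance of √(1.0² + 2.6²) ≈ 2.8.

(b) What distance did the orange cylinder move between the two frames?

2.7

From (2.0, 1.4) to (2.2, 4.1), the orange cylinder covered √(0.2² + 2.7²) ≈ 2.7 units.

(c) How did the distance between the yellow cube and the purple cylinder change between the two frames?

-1.2

The distance was about 2.4 in the first image and 1.2 in the second, so they moved 1.2 units closer together.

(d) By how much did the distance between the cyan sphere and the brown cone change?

+0.5

The distance was about 1.9 in the first image and 2.4 in the second, so they moved 0.5 units further apart.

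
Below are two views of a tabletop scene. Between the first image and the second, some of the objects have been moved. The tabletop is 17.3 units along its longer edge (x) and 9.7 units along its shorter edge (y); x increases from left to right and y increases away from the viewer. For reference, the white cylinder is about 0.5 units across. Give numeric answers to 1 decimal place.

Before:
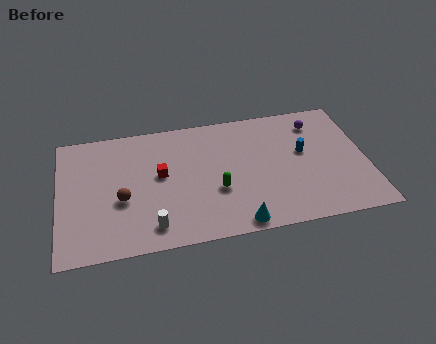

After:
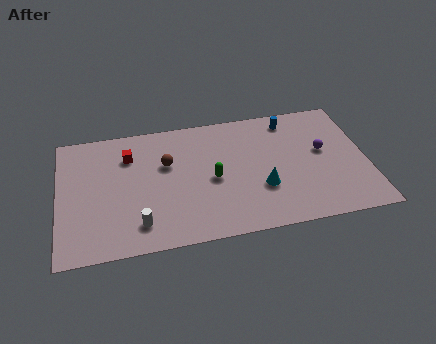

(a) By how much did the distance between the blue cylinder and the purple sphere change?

+0.9

They were about 2.4 units apart before and 3.3 after — 0.9 units further apart.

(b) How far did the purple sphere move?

2.3

From (14.7, 7.8) to (14.9, 5.5), the purple sphere covered √(0.2² + 2.3²) ≈ 2.3 units.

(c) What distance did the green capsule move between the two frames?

0.9

The green capsule was near (8.8, 3.6) before and (8.6, 4.5) after, so it travelled √(0.2² + 0.9²) ≈ 0.9 units.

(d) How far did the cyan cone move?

2.8

The cyan cone was near (9.8, 0.9) before and (11.3, 3.3) after, so it travelled √(1.5² + 2.4²) ≈ 2.8 units.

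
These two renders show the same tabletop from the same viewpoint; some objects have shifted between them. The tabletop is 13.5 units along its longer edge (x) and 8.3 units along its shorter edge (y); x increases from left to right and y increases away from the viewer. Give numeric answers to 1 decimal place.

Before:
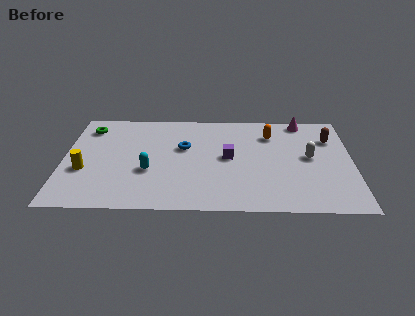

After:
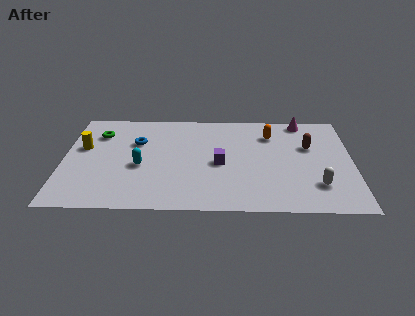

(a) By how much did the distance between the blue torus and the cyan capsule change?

-0.6

Before: roughly 2.6 units apart; after: 2.0. That's 0.6 units closer together.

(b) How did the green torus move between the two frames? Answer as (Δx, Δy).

(0.5, -0.5)

From the two frames, the green torus sits at roughly (1.1, 6.7) before and (1.6, 6.2) after.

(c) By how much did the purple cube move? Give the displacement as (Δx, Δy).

(-0.4, -0.5)

From the two frames, the purple cube sits at roughly (7.7, 4.3) before and (7.3, 3.8) after.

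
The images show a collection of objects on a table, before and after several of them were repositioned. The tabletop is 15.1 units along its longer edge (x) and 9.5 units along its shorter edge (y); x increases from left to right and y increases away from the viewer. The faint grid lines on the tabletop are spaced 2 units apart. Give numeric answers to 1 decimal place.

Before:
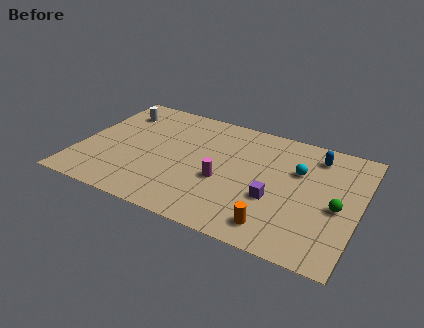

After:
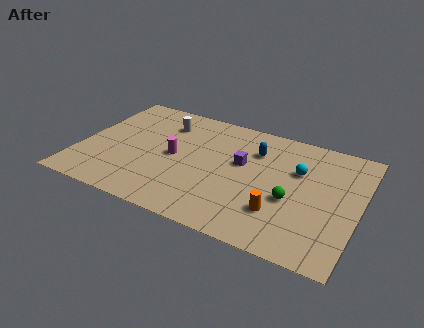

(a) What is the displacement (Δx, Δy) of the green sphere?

(-2.4, -0.4)

The green sphere started near (14.0, 4.2) and ended near (11.6, 3.8).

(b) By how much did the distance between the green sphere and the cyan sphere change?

-0.6

Before: roughly 3.0 units apart; after: 2.4. That's 0.6 units closer together.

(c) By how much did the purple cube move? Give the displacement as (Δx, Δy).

(-2.0, 2.1)

The purple cube started near (10.7, 3.5) and ended near (8.7, 5.6).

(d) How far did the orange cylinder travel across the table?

1.1

The orange cylinder was near (11.0, 1.5) before and (11.1, 2.6) after, so it travelled √(0.1² + 1.1²) ≈ 1.1 units.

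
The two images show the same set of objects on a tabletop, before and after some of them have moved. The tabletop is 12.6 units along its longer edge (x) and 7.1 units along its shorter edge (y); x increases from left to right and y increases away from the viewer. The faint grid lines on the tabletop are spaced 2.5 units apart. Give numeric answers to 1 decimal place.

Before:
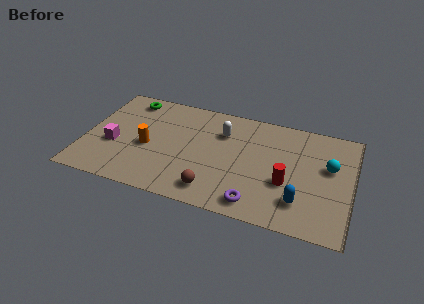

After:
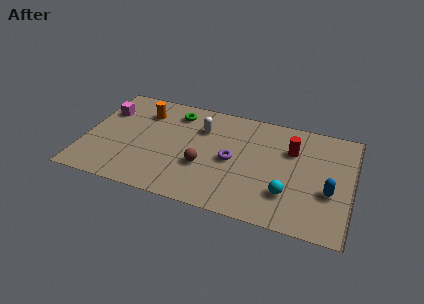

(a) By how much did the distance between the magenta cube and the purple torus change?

-0.7

Before: roughly 7.1 units apart; after: 6.4. That's 0.7 units closer together.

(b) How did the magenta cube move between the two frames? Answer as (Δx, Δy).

(-0.6, 2.2)

From the two frames, the magenta cube sits at roughly (1.4, 2.8) before and (0.8, 5.0) after.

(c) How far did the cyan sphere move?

2.9

The cyan sphere moved from about (11.5, 4.3) to (9.7, 2.0), a distance of √(1.8² + 2.3²) ≈ 2.9.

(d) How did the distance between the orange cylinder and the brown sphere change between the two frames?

+0.4

The distance was about 3.8 in the first image and 4.2 in the second, so they moved 0.4 units further apart.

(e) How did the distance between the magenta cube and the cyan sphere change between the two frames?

-0.8

They were about 10.2 units apart before and 9.4 after — 0.8 units closer together.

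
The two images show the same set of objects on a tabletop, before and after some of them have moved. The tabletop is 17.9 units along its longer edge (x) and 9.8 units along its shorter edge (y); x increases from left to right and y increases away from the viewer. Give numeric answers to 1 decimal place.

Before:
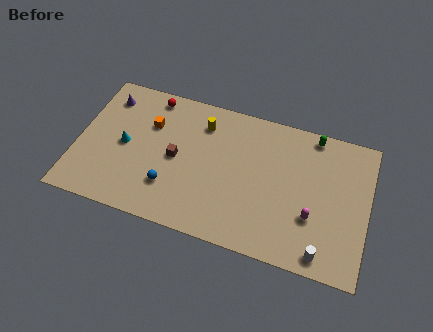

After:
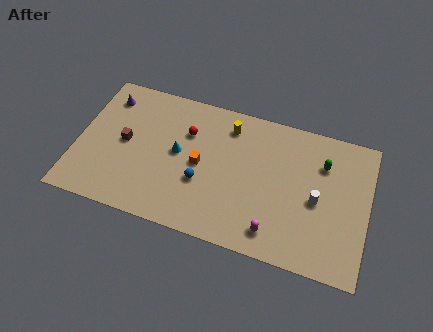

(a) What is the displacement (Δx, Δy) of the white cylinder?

(-0.6, 3.4)

The white cylinder was at about (15.4, 1.1) and moved to about (14.8, 4.5).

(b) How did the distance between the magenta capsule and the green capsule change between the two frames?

+0.5

They were about 5.6 units apart before and 6.1 after — 0.5 units further apart.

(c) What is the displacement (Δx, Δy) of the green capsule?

(0.7, -1.8)

The green capsule was at about (14.3, 8.9) and moved to about (15.0, 7.1).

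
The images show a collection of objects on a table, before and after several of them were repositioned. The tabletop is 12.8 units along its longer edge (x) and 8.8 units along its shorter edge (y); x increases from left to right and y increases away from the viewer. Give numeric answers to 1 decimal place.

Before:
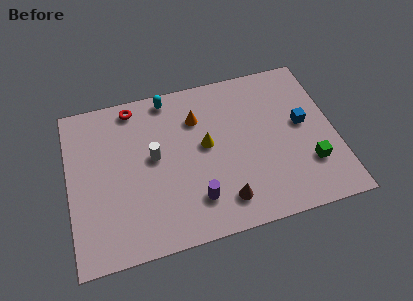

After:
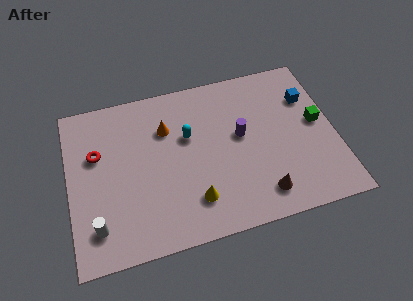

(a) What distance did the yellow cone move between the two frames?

2.9

The yellow cone was near (6.6, 4.8) before and (5.8, 2.0) after, so it travelled √(0.8² + 2.8²) ≈ 2.9 units.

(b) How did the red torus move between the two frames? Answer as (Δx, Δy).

(-1.9, -2.2)

From the two frames, the red torus sits at roughly (3.3, 7.8) before and (1.4, 5.6) after.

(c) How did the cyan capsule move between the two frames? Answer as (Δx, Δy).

(0.8, -2.4)

The cyan capsule started near (5.0, 7.9) and ended near (5.8, 5.5).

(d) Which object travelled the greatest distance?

the white cylinder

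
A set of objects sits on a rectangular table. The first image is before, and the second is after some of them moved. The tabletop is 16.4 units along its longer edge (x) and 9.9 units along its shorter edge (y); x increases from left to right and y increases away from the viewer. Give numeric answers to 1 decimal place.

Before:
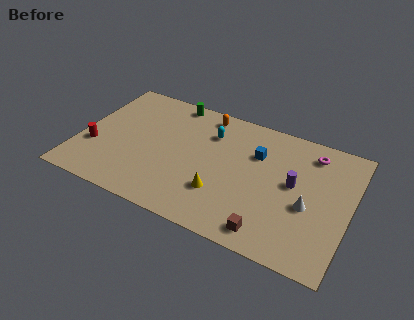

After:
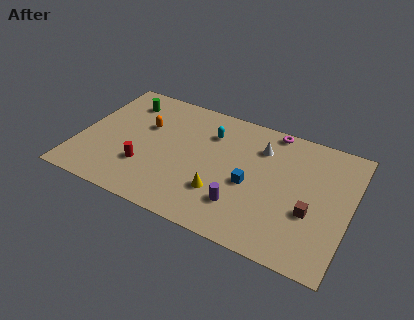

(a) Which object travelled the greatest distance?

the white cone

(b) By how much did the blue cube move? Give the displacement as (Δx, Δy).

(-0.1, -2.5)

From the two frames, the blue cube sits at roughly (10.6, 6.8) before and (10.5, 4.3) after.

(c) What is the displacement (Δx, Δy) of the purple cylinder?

(-2.8, -2.9)

The purple cylinder was at about (13.0, 5.4) and moved to about (10.2, 2.5).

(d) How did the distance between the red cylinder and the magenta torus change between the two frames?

-4.3

They were about 13.7 units apart before and 9.4 after — 4.3 units closer together.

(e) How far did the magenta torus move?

2.7

The magenta torus moved from about (13.8, 8.2) to (11.3, 9.1), a distance of √(2.5² + 0.9²) ≈ 2.7.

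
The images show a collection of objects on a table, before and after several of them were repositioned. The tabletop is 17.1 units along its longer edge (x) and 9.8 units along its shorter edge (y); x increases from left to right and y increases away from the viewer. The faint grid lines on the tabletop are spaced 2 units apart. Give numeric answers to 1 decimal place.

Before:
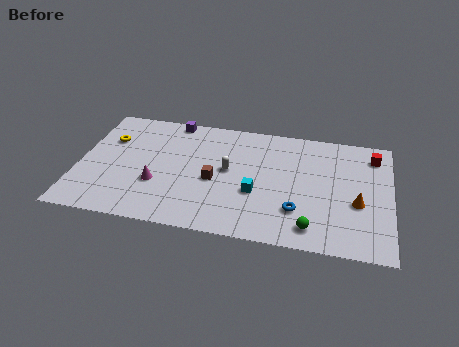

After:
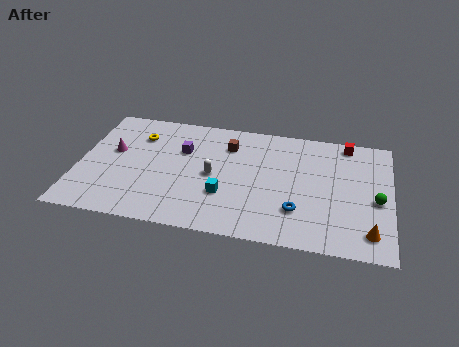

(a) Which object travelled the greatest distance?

the green sphere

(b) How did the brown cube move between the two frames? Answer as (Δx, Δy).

(0.6, 3.1)

The brown cube started near (7.5, 4.3) and ended near (8.1, 7.4).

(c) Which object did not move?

the blue torus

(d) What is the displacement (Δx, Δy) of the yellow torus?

(1.6, 0.6)

The yellow torus was at about (1.5, 6.7) and moved to about (3.1, 7.3).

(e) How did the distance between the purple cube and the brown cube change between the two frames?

-2.7

The distance was about 5.4 in the first image and 2.7 in the second, so they moved 2.7 units closer together.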